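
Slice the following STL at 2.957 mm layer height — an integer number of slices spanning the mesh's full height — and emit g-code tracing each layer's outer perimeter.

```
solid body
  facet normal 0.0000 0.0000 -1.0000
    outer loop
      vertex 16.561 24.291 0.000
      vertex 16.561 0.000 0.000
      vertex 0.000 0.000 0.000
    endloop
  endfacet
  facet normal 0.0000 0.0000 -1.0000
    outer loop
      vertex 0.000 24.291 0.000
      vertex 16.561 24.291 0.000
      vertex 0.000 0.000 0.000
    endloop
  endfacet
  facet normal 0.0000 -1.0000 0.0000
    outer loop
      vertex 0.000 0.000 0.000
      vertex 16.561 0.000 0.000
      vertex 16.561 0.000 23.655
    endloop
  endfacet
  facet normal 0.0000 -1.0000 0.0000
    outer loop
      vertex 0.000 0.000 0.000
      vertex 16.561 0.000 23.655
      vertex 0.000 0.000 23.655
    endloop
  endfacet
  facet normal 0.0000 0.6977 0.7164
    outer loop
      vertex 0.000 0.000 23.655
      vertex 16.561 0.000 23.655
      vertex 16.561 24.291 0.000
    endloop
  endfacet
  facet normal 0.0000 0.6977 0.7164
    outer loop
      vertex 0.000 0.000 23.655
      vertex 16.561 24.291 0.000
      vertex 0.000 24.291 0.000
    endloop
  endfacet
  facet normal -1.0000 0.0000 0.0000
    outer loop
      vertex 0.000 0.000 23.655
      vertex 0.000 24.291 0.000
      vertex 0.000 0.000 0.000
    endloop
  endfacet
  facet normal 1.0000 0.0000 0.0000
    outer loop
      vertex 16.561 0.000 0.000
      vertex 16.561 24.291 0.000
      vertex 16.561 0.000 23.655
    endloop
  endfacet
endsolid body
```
; perimeter-only toolpath
G21 ; units = mm
G90 ; absolute positioning
G28 ; home
; layer 1
G0 Z2.957
G0 X0.000 Y0.000
G1 X16.561 Y0.000
G1 X16.561 Y21.255
G1 X0.000 Y21.255
G1 X0.000 Y0.000
; layer 2
G0 Z5.914
G0 X0.000 Y0.000
G1 X16.561 Y0.000
G1 X16.561 Y18.218
G1 X0.000 Y18.218
G1 X0.000 Y0.000
; layer 3
G0 Z8.871
G0 X0.000 Y0.000
G1 X16.561 Y0.000
G1 X16.561 Y15.182
G1 X0.000 Y15.182
G1 X0.000 Y0.000
; layer 4
G0 Z11.828
G0 X0.000 Y0.000
G1 X16.561 Y0.000
G1 X16.561 Y12.146
G1 X0.000 Y12.146
G1 X0.000 Y0.000
; layer 5
G0 Z14.784
G0 X0.000 Y0.000
G1 X16.561 Y0.000
G1 X16.561 Y9.109
G1 X0.000 Y9.109
G1 X0.000 Y0.000
; layer 6
G0 Z17.741
G0 X0.000 Y0.000
G1 X16.561 Y0.000
G1 X16.561 Y6.073
G1 X0.000 Y6.073
G1 X0.000 Y0.000
; layer 7
G0 Z20.698
G0 X0.000 Y0.000
G1 X16.561 Y0.000
G1 X16.561 Y3.036
G1 X0.000 Y3.036
G1 X0.000 Y0.000
M2 ; end

The solid is a wedge (ramp): 16.6 × 24.3 mm base, rising to 23.7 mm along the y=0 edge and sloping linearly to z=0 at y=24.3. Slicing at Δz = 2.957 mm — 8 equal slices spanning the solid's height, so layer i sits at z = i·h/8 — gives 7 non-empty perimeters. Each is a 4-segment closed polygon; G0 lifts to the layer z and rapids to the start vertex, then G1 traces the edges. The cross-section shrinks linearly with z (the slice at the apex is degenerate and omitted).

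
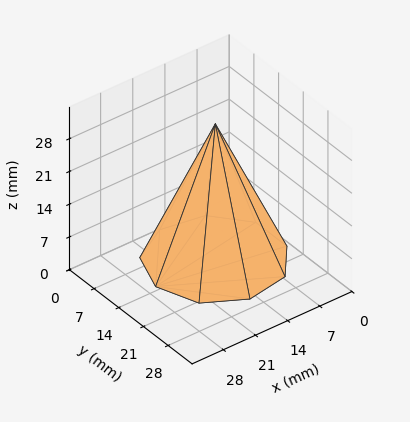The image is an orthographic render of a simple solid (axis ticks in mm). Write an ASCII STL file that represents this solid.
Reading the render: the shape is a regular 9-sided pyramid, base circumscribed radius ≈ 13 mm, apex at z ≈ 29 mm (dimensions read to the nearest mm from the axis ticks). For the STL, each face is triangulated and given an outward normal.

solid part
  facet normal 0.0000 0.0000 -1.0000
    outer loop
      vertex 15.3 25.8 0.0
      vertex 23.0 21.4 0.0
      vertex 26.0 13.0 0.0
    endloop
  endfacet
  facet normal 0.0000 0.0000 -1.0000
    outer loop
      vertex 6.5 24.3 0.0
      vertex 15.3 25.8 0.0
      vertex 26.0 13.0 0.0
    endloop
  endfacet
  facet normal 0.0000 0.0000 -1.0000
    outer loop
      vertex 0.8 17.4 0.0
      vertex 6.5 24.3 0.0
      vertex 26.0 13.0 0.0
    endloop
  endfacet
  facet normal 0.0000 0.0000 -1.0000
    outer loop
      vertex 0.8 8.6 0.0
      vertex 0.8 17.4 0.0
      vertex 26.0 13.0 0.0
    endloop
  endfacet
  facet normal 0.0000 0.0000 -1.0000
    outer loop
      vertex 6.5 1.7 0.0
      vertex 0.8 8.6 0.0
      vertex 26.0 13.0 0.0
    endloop
  endfacet
  facet normal 0.0000 0.0000 -1.0000
    outer loop
      vertex 15.3 0.2 0.0
      vertex 6.5 1.7 0.0
      vertex 26.0 13.0 0.0
    endloop
  endfacet
  facet normal 0.0000 0.0000 -1.0000
    outer loop
      vertex 23.0 4.6 0.0
      vertex 15.3 0.2 0.0
      vertex 26.0 13.0 0.0
    endloop
  endfacet
  facet normal 0.8676 0.3099 0.3889
    outer loop
      vertex 26.0 13.0 0.0
      vertex 23.0 21.4 0.0
      vertex 13.0 13.0 29.0
    endloop
  endfacet
  facet normal 0.4570 0.7998 0.3892
    outer loop
      vertex 23.0 21.4 0.0
      vertex 15.3 25.8 0.0
      vertex 13.0 13.0 29.0
    endloop
  endfacet
  facet normal -0.1548 0.9083 0.3886
    outer loop
      vertex 15.3 25.8 0.0
      vertex 6.5 24.3 0.0
      vertex 13.0 13.0 29.0
    endloop
  endfacet
  facet normal -0.7106 0.5870 0.3880
    outer loop
      vertex 6.5 24.3 0.0
      vertex 0.8 17.4 0.0
      vertex 13.0 13.0 29.0
    endloop
  endfacet
  facet normal -0.9218 0.0000 0.3878
    outer loop
      vertex 0.8 17.4 0.0
      vertex 0.8 8.6 0.0
      vertex 13.0 13.0 29.0
    endloop
  endfacet
  facet normal -0.7106 -0.5870 0.3880
    outer loop
      vertex 0.8 8.6 0.0
      vertex 6.5 1.7 0.0
      vertex 13.0 13.0 29.0
    endloop
  endfacet
  facet normal -0.1548 -0.9083 0.3886
    outer loop
      vertex 6.5 1.7 0.0
      vertex 15.3 0.2 0.0
      vertex 13.0 13.0 29.0
    endloop
  endfacet
  facet normal 0.4570 -0.7998 0.3892
    outer loop
      vertex 15.3 0.2 0.0
      vertex 23.0 4.6 0.0
      vertex 13.0 13.0 29.0
    endloop
  endfacet
  facet normal 0.8676 -0.3099 0.3889
    outer loop
      vertex 23.0 4.6 0.0
      vertex 26.0 13.0 0.0
      vertex 13.0 13.0 29.0
    endloop
  endfacet
endsolid part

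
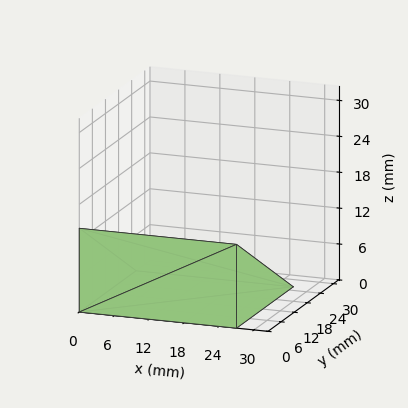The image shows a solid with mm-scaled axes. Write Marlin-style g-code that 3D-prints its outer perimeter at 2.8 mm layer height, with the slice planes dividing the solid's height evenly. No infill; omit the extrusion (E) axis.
Reading the render: the shape is a wedge (ramp): 27 × 26 mm base, rising to 14 mm along the y=0 edge and sloping linearly to z=0 at y=26 (dimensions read to the nearest mm from the axis ticks). For the g-code, the solid's height is divided into equal slices at the stated Δz and each level perimeter traced with G1 moves after a G0 lift.

; perimeter-only toolpath
G21 ; units = mm
G90 ; absolute positioning
G28 ; home
; layer 1
G0 Z2.8
G0 X0.0 Y0.0
G1 X27.0 Y0.0
G1 X27.0 Y20.8
G1 X0.0 Y20.8
G1 X0.0 Y0.0
; layer 2
G0 Z5.6
G0 X0.0 Y0.0
G1 X27.0 Y0.0
G1 X27.0 Y15.6
G1 X0.0 Y15.6
G1 X0.0 Y0.0
; layer 3
G0 Z8.4
G0 X0.0 Y0.0
G1 X27.0 Y0.0
G1 X27.0 Y10.4
G1 X0.0 Y10.4
G1 X0.0 Y0.0
; layer 4
G0 Z11.2
G0 X0.0 Y0.0
G1 X27.0 Y0.0
G1 X27.0 Y5.2
G1 X0.0 Y5.2
G1 X0.0 Y0.0
M2 ; end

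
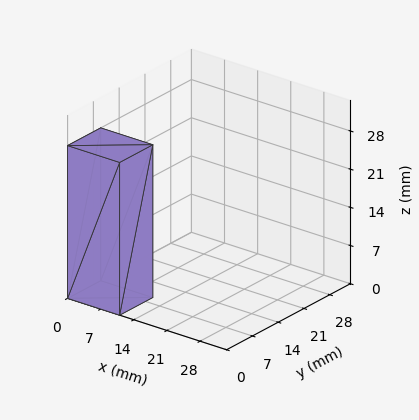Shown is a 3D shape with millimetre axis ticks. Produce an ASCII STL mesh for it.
Reading the render: the shape is a rectangular box, roughly 11 × 9 mm footprint and 28 mm tall (dimensions read to the nearest mm from the axis ticks). For the STL, each face is triangulated and given an outward normal.

solid part
  facet normal 0.0000 0.0000 -1.0000
    outer loop
      vertex 11.0 9.0 0.0
      vertex 11.0 0.0 0.0
      vertex 0.0 0.0 0.0
    endloop
  endfacet
  facet normal 0.0000 0.0000 -1.0000
    outer loop
      vertex 0.0 9.0 0.0
      vertex 11.0 9.0 0.0
      vertex 0.0 0.0 0.0
    endloop
  endfacet
  facet normal 0.0000 0.0000 1.0000
    outer loop
      vertex 0.0 0.0 28.0
      vertex 11.0 0.0 28.0
      vertex 11.0 9.0 28.0
    endloop
  endfacet
  facet normal 0.0000 0.0000 1.0000
    outer loop
      vertex 0.0 0.0 28.0
      vertex 11.0 9.0 28.0
      vertex 0.0 9.0 28.0
    endloop
  endfacet
  facet normal 0.0000 -1.0000 0.0000
    outer loop
      vertex 0.0 0.0 0.0
      vertex 11.0 0.0 0.0
      vertex 11.0 0.0 28.0
    endloop
  endfacet
  facet normal 0.0000 -1.0000 0.0000
    outer loop
      vertex 0.0 0.0 0.0
      vertex 11.0 0.0 28.0
      vertex 0.0 0.0 28.0
    endloop
  endfacet
  facet normal 0.0000 1.0000 0.0000
    outer loop
      vertex 11.0 9.0 28.0
      vertex 11.0 9.0 0.0
      vertex 0.0 9.0 0.0
    endloop
  endfacet
  facet normal 0.0000 1.0000 0.0000
    outer loop
      vertex 0.0 9.0 28.0
      vertex 11.0 9.0 28.0
      vertex 0.0 9.0 0.0
    endloop
  endfacet
  facet normal -1.0000 0.0000 0.0000
    outer loop
      vertex 0.0 9.0 28.0
      vertex 0.0 9.0 0.0
      vertex 0.0 0.0 0.0
    endloop
  endfacet
  facet normal -1.0000 0.0000 0.0000
    outer loop
      vertex 0.0 0.0 28.0
      vertex 0.0 9.0 28.0
      vertex 0.0 0.0 0.0
    endloop
  endfacet
  facet normal 1.0000 0.0000 0.0000
    outer loop
      vertex 11.0 0.0 0.0
      vertex 11.0 9.0 0.0
      vertex 11.0 9.0 28.0
    endloop
  endfacet
  facet normal 1.0000 0.0000 0.0000
    outer loop
      vertex 11.0 0.0 0.0
      vertex 11.0 9.0 28.0
      vertex 11.0 0.0 28.0
    endloop
  endfacet
endsolid part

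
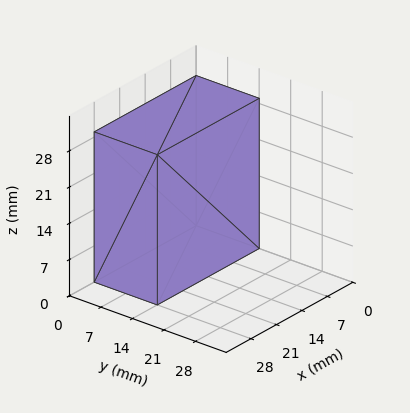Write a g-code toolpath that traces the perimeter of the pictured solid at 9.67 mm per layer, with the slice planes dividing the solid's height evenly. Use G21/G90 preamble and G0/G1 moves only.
Reading the render: the shape is a rectangular box, roughly 28 × 14 mm footprint and 29 mm tall (dimensions read to the nearest mm from the axis ticks). For the g-code, the solid's height is divided into equal slices at the stated Δz and each level perimeter traced with G1 moves after a G0 lift.

; perimeter-only toolpath
G21 ; units = mm
G90 ; absolute positioning
G28 ; home
; layer 1
G0 Z9.67
G0 X0.00 Y0.00
G1 X28.00 Y0.00
G1 X28.00 Y14.00
G1 X0.00 Y14.00
G1 X0.00 Y0.00
; layer 2
G0 Z19.33
G0 X0.00 Y0.00
G1 X28.00 Y0.00
G1 X28.00 Y14.00
G1 X0.00 Y14.00
G1 X0.00 Y0.00
; layer 3
G0 Z29.00
G0 X0.00 Y0.00
G1 X28.00 Y0.00
G1 X28.00 Y14.00
G1 X0.00 Y14.00
G1 X0.00 Y0.00
M2 ; end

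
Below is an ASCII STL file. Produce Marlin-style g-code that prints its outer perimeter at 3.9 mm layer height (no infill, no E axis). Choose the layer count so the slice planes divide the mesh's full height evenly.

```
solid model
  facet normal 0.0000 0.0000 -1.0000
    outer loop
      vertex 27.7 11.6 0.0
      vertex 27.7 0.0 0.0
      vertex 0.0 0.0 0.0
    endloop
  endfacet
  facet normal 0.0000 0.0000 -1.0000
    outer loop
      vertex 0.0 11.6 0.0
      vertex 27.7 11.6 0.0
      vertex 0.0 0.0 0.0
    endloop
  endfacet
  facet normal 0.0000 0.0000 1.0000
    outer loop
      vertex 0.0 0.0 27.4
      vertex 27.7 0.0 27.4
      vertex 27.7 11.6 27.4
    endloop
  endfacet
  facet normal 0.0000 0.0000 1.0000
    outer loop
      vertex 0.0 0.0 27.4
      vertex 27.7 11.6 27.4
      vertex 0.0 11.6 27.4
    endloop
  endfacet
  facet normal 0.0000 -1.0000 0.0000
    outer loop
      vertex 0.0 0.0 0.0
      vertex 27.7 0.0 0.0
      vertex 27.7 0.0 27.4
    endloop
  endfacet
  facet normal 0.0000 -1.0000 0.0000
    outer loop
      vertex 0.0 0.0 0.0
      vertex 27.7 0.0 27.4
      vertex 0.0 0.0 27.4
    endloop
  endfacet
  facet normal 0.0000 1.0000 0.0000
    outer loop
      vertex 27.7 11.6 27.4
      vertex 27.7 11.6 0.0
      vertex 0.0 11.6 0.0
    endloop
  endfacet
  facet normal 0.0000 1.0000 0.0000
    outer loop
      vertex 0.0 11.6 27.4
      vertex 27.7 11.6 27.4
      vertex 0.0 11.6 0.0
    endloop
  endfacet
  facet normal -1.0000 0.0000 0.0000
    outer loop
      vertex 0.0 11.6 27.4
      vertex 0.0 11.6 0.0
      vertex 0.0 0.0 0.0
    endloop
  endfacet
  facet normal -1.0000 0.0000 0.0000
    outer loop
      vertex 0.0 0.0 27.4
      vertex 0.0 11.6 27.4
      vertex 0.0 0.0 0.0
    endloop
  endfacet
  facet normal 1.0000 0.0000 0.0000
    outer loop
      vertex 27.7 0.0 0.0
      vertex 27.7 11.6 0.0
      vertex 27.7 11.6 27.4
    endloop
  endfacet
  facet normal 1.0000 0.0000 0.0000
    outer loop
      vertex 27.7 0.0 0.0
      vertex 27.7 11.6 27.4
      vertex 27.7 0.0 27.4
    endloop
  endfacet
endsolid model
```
; perimeter-only toolpath
G21 ; units = mm
G90 ; absolute positioning
G28 ; home
; layer 1
G0 Z3.9
G0 X0.0 Y0.0
G1 X27.7 Y0.0
G1 X27.7 Y11.6
G1 X0.0 Y11.6
G1 X0.0 Y0.0
; layer 2
G0 Z7.8
G0 X0.0 Y0.0
G1 X27.7 Y0.0
G1 X27.7 Y11.6
G1 X0.0 Y11.6
G1 X0.0 Y0.0
; layer 3
G0 Z11.7
G0 X0.0 Y0.0
G1 X27.7 Y0.0
G1 X27.7 Y11.6
G1 X0.0 Y11.6
G1 X0.0 Y0.0
; layer 4
G0 Z15.7
G0 X0.0 Y0.0
G1 X27.7 Y0.0
G1 X27.7 Y11.6
G1 X0.0 Y11.6
G1 X0.0 Y0.0
; layer 5
G0 Z19.6
G0 X0.0 Y0.0
G1 X27.7 Y0.0
G1 X27.7 Y11.6
G1 X0.0 Y11.6
G1 X0.0 Y0.0
; layer 6
G0 Z23.5
G0 X0.0 Y0.0
G1 X27.7 Y0.0
G1 X27.7 Y11.6
G1 X0.0 Y11.6
G1 X0.0 Y0.0
; layer 7
G0 Z27.4
G0 X0.0 Y0.0
G1 X27.7 Y0.0
G1 X27.7 Y11.6
G1 X0.0 Y11.6
G1 X0.0 Y0.0
M2 ; end

The solid is a rectangular box, roughly 27.7 × 11.6 mm footprint and 27.4 mm tall. Slicing at Δz = 3.9 mm — 7 equal slices spanning the solid's height, so layer i sits at z = i·h/7 — gives 7 non-empty perimeters. Each is a 4-segment closed polygon; G0 lifts to the layer z and rapids to the start vertex, then G1 traces the edges.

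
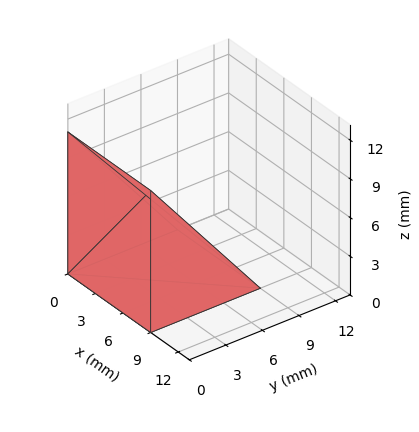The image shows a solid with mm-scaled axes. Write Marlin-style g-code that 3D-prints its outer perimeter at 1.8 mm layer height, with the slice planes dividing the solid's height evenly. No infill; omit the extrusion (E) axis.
Reading the render: the shape is a wedge (ramp): 9 × 9 mm base, rising to 11 mm along the y=0 edge and sloping linearly to z=0 at y=9 (dimensions read to the nearest mm from the axis ticks). For the g-code, the solid's height is divided into equal slices at the stated Δz and each level perimeter traced with G1 moves after a G0 lift.

; perimeter-only toolpath
G21 ; units = mm
G90 ; absolute positioning
G28 ; home
; layer 1
G0 Z1.8
G0 X0.0 Y0.0
G1 X9.0 Y0.0
G1 X9.0 Y7.5
G1 X0.0 Y7.5
G1 X0.0 Y0.0
; layer 2
G0 Z3.7
G0 X0.0 Y0.0
G1 X9.0 Y0.0
G1 X9.0 Y6.0
G1 X0.0 Y6.0
G1 X0.0 Y0.0
; layer 3
G0 Z5.5
G0 X0.0 Y0.0
G1 X9.0 Y0.0
G1 X9.0 Y4.5
G1 X0.0 Y4.5
G1 X0.0 Y0.0
; layer 4
G0 Z7.3
G0 X0.0 Y0.0
G1 X9.0 Y0.0
G1 X9.0 Y3.0
G1 X0.0 Y3.0
G1 X0.0 Y0.0
; layer 5
G0 Z9.2
G0 X0.0 Y0.0
G1 X9.0 Y0.0
G1 X9.0 Y1.5
G1 X0.0 Y1.5
G1 X0.0 Y0.0
M2 ; end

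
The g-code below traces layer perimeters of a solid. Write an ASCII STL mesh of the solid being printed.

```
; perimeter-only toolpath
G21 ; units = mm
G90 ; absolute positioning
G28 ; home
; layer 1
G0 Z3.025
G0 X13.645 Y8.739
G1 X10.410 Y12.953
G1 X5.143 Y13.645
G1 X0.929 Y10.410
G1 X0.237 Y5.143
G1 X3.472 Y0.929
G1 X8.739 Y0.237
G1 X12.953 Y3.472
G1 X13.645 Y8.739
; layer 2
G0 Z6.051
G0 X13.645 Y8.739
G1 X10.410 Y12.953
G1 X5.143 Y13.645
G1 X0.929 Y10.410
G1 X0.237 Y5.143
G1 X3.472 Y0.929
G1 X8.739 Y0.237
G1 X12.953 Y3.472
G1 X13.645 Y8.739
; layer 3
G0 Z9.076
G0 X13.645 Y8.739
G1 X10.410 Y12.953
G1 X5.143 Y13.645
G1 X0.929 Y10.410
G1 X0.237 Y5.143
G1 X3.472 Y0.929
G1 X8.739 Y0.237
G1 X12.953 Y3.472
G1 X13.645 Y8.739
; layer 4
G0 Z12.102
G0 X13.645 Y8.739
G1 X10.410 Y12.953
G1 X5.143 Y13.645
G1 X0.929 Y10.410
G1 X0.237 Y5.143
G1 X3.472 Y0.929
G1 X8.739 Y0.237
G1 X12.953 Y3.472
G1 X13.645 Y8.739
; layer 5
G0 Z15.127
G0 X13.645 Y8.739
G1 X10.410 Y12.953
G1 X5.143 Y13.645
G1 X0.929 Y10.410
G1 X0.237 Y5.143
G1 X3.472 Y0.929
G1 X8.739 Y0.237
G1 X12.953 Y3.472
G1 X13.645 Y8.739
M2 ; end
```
solid part
  facet normal 0.0000 0.0000 -1.0000
    outer loop
      vertex 5.143 13.645 0.000
      vertex 10.410 12.953 0.000
      vertex 13.645 8.739 0.000
    endloop
  endfacet
  facet normal 0.0000 0.0000 -1.0000
    outer loop
      vertex 0.929 10.410 0.000
      vertex 5.143 13.645 0.000
      vertex 13.645 8.739 0.000
    endloop
  endfacet
  facet normal 0.0000 0.0000 -1.0000
    outer loop
      vertex 0.237 5.143 0.000
      vertex 0.929 10.410 0.000
      vertex 13.645 8.739 0.000
    endloop
  endfacet
  facet normal 0.0000 0.0000 -1.0000
    outer loop
      vertex 3.472 0.929 0.000
      vertex 0.237 5.143 0.000
      vertex 13.645 8.739 0.000
    endloop
  endfacet
  facet normal 0.0000 0.0000 -1.0000
    outer loop
      vertex 8.739 0.237 0.000
      vertex 3.472 0.929 0.000
      vertex 13.645 8.739 0.000
    endloop
  endfacet
  facet normal 0.0000 0.0000 -1.0000
    outer loop
      vertex 12.953 3.472 0.000
      vertex 8.739 0.237 0.000
      vertex 13.645 8.739 0.000
    endloop
  endfacet
  facet normal 0.0000 0.0000 1.0000
    outer loop
      vertex 13.645 8.739 15.127
      vertex 10.410 12.953 15.127
      vertex 5.143 13.645 15.127
    endloop
  endfacet
  facet normal 0.0000 0.0000 1.0000
    outer loop
      vertex 13.645 8.739 15.127
      vertex 5.143 13.645 15.127
      vertex 0.929 10.410 15.127
    endloop
  endfacet
  facet normal 0.0000 0.0000 1.0000
    outer loop
      vertex 13.645 8.739 15.127
      vertex 0.929 10.410 15.127
      vertex 0.237 5.143 15.127
    endloop
  endfacet
  facet normal 0.0000 0.0000 1.0000
    outer loop
      vertex 13.645 8.739 15.127
      vertex 0.237 5.143 15.127
      vertex 3.472 0.929 15.127
    endloop
  endfacet
  facet normal 0.0000 0.0000 1.0000
    outer loop
      vertex 13.645 8.739 15.127
      vertex 3.472 0.929 15.127
      vertex 8.739 0.237 15.127
    endloop
  endfacet
  facet normal 0.0000 0.0000 1.0000
    outer loop
      vertex 13.645 8.739 15.127
      vertex 8.739 0.237 15.127
      vertex 12.953 3.472 15.127
    endloop
  endfacet
  facet normal 0.7932 0.6089 0.0000
    outer loop
      vertex 13.645 8.739 0.000
      vertex 10.410 12.953 0.000
      vertex 10.410 12.953 15.127
    endloop
  endfacet
  facet normal 0.7932 0.6089 0.0000
    outer loop
      vertex 13.645 8.739 0.000
      vertex 10.410 12.953 15.127
      vertex 13.645 8.739 15.127
    endloop
  endfacet
  facet normal 0.1303 0.9915 0.0000
    outer loop
      vertex 10.410 12.953 0.000
      vertex 5.143 13.645 0.000
      vertex 5.143 13.645 15.127
    endloop
  endfacet
  facet normal 0.1303 0.9915 0.0000
    outer loop
      vertex 10.410 12.953 0.000
      vertex 5.143 13.645 15.127
      vertex 10.410 12.953 15.127
    endloop
  endfacet
  facet normal -0.6089 0.7932 0.0000
    outer loop
      vertex 5.143 13.645 0.000
      vertex 0.929 10.410 0.000
      vertex 0.929 10.410 15.127
    endloop
  endfacet
  facet normal -0.6089 0.7932 0.0000
    outer loop
      vertex 5.143 13.645 0.000
      vertex 0.929 10.410 15.127
      vertex 5.143 13.645 15.127
    endloop
  endfacet
  facet normal -0.9915 0.1303 0.0000
    outer loop
      vertex 0.929 10.410 0.000
      vertex 0.237 5.143 0.000
      vertex 0.237 5.143 15.127
    endloop
  endfacet
  facet normal -0.9915 0.1303 0.0000
    outer loop
      vertex 0.929 10.410 0.000
      vertex 0.237 5.143 15.127
      vertex 0.929 10.410 15.127
    endloop
  endfacet
  facet normal -0.7932 -0.6089 0.0000
    outer loop
      vertex 0.237 5.143 0.000
      vertex 3.472 0.929 0.000
      vertex 3.472 0.929 15.127
    endloop
  endfacet
  facet normal -0.7932 -0.6089 0.0000
    outer loop
      vertex 0.237 5.143 0.000
      vertex 3.472 0.929 15.127
      vertex 0.237 5.143 15.127
    endloop
  endfacet
  facet normal -0.1303 -0.9915 0.0000
    outer loop
      vertex 3.472 0.929 0.000
      vertex 8.739 0.237 0.000
      vertex 8.739 0.237 15.127
    endloop
  endfacet
  facet normal -0.1303 -0.9915 0.0000
    outer loop
      vertex 3.472 0.929 0.000
      vertex 8.739 0.237 15.127
      vertex 3.472 0.929 15.127
    endloop
  endfacet
  facet normal 0.6089 -0.7932 0.0000
    outer loop
      vertex 8.739 0.237 0.000
      vertex 12.953 3.472 0.000
      vertex 12.953 3.472 15.127
    endloop
  endfacet
  facet normal 0.6089 -0.7932 0.0000
    outer loop
      vertex 8.739 0.237 0.000
      vertex 12.953 3.472 15.127
      vertex 8.739 0.237 15.127
    endloop
  endfacet
  facet normal 0.9915 -0.1303 0.0000
    outer loop
      vertex 12.953 3.472 0.000
      vertex 13.645 8.739 0.000
      vertex 13.645 8.739 15.127
    endloop
  endfacet
  facet normal 0.9915 -0.1303 0.0000
    outer loop
      vertex 12.953 3.472 0.000
      vertex 13.645 8.739 15.127
      vertex 12.953 3.472 15.127
    endloop
  endfacet
endsolid part

The G0 Z moves step by Δz≈3.025 mm. Every layer's G1 loop is the same polygon, so the solid is a straight extrusion of it from z=0 to z≈15.1. Closing with flat bottom and top caps and triangulating gives 28 facets — a regular 8-sided prism (a cylinder approximated with 8 flat sides), circumscribed radius ≈ 6.94 mm, height ≈ 15.1 mm.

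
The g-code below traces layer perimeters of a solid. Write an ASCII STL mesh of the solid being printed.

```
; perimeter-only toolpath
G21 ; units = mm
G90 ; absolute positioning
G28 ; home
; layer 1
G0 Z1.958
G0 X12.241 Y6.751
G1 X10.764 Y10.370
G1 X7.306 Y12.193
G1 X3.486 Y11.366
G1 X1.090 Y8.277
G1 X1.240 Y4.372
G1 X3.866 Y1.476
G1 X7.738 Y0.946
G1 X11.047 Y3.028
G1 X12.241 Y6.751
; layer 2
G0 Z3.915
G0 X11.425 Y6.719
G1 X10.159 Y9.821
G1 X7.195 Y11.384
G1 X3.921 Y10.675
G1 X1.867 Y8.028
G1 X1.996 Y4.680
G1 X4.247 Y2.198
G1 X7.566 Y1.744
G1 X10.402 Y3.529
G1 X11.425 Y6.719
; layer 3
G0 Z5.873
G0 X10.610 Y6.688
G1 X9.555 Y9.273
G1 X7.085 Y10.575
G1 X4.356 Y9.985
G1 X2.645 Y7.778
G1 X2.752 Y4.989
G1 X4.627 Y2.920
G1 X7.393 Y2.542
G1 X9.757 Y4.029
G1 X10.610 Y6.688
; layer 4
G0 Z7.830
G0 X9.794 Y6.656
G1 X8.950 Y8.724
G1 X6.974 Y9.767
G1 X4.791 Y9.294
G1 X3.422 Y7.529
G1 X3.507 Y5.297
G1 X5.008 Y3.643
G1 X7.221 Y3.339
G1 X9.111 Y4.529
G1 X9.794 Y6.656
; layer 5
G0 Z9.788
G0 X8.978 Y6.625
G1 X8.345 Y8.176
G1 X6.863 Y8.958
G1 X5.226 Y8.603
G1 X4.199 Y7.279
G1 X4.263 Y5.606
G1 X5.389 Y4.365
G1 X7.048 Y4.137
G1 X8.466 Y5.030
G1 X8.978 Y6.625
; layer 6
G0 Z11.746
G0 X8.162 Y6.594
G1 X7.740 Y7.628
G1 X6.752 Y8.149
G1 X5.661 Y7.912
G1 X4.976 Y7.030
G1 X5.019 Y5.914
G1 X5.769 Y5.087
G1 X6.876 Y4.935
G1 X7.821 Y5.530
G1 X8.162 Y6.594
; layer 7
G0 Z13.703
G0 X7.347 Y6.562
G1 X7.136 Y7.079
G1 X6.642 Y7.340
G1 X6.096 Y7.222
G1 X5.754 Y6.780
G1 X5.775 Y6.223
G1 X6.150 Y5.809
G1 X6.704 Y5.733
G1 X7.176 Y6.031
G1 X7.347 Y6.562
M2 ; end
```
solid part
  facet normal 0.0000 0.0000 -1.0000
    outer loop
      vertex 7.417 13.002 0.000
      vertex 11.369 10.918 0.000
      vertex 13.057 6.782 0.000
    endloop
  endfacet
  facet normal 0.0000 0.0000 -1.0000
    outer loop
      vertex 3.051 12.057 0.000
      vertex 7.417 13.002 0.000
      vertex 13.057 6.782 0.000
    endloop
  endfacet
  facet normal 0.0000 0.0000 -1.0000
    outer loop
      vertex 0.313 8.527 0.000
      vertex 3.051 12.057 0.000
      vertex 13.057 6.782 0.000
    endloop
  endfacet
  facet normal 0.0000 0.0000 -1.0000
    outer loop
      vertex 0.484 4.063 0.000
      vertex 0.313 8.527 0.000
      vertex 13.057 6.782 0.000
    endloop
  endfacet
  facet normal 0.0000 0.0000 -1.0000
    outer loop
      vertex 3.485 0.754 0.000
      vertex 0.484 4.063 0.000
      vertex 13.057 6.782 0.000
    endloop
  endfacet
  facet normal 0.0000 0.0000 -1.0000
    outer loop
      vertex 7.911 0.148 0.000
      vertex 3.485 0.754 0.000
      vertex 13.057 6.782 0.000
    endloop
  endfacet
  facet normal 0.0000 0.0000 -1.0000
    outer loop
      vertex 11.692 2.528 0.000
      vertex 7.911 0.148 0.000
      vertex 13.057 6.782 0.000
    endloop
  endfacet
  facet normal 0.8620 0.3518 0.3649
    outer loop
      vertex 13.057 6.782 0.000
      vertex 11.369 10.918 0.000
      vertex 6.531 6.531 15.661
    endloop
  endfacet
  facet normal 0.4343 0.8236 0.3649
    outer loop
      vertex 11.369 10.918 0.000
      vertex 7.417 13.002 0.000
      vertex 6.531 6.531 15.661
    endloop
  endfacet
  facet normal -0.1970 0.9100 0.3649
    outer loop
      vertex 7.417 13.002 0.000
      vertex 3.051 12.057 0.000
      vertex 6.531 6.531 15.661
    endloop
  endfacet
  facet normal -0.7357 0.5706 0.3648
    outer loop
      vertex 3.051 12.057 0.000
      vertex 0.313 8.527 0.000
      vertex 6.531 6.531 15.661
    endloop
  endfacet
  facet normal -0.9304 -0.0356 0.3649
    outer loop
      vertex 0.313 8.527 0.000
      vertex 0.484 4.063 0.000
      vertex 6.531 6.531 15.661
    endloop
  endfacet
  facet normal -0.6897 -0.6255 0.3649
    outer loop
      vertex 0.484 4.063 0.000
      vertex 3.485 0.754 0.000
      vertex 6.531 6.531 15.661
    endloop
  endfacet
  facet normal -0.1263 -0.9225 0.3648
    outer loop
      vertex 3.485 0.754 0.000
      vertex 7.911 0.148 0.000
      vertex 6.531 6.531 15.661
    endloop
  endfacet
  facet normal 0.4960 -0.7880 0.3649
    outer loop
      vertex 7.911 0.148 0.000
      vertex 11.692 2.528 0.000
      vertex 6.531 6.531 15.661
    endloop
  endfacet
  facet normal 0.8865 -0.2845 0.3649
    outer loop
      vertex 11.692 2.528 0.000
      vertex 13.057 6.782 0.000
      vertex 6.531 6.531 15.661
    endloop
  endfacet
endsolid part

The G0 Z moves step by Δz≈1.958 mm. The G1 loops shrink linearly with z, so the solid tapers from its base footprint up to z≈15.7. Closing with a flat bottom cap and the tapered top and triangulating gives 16 facets — a regular 9-sided pyramid, base circumscribed radius ≈ 6.53 mm, apex at z ≈ 15.7 mm.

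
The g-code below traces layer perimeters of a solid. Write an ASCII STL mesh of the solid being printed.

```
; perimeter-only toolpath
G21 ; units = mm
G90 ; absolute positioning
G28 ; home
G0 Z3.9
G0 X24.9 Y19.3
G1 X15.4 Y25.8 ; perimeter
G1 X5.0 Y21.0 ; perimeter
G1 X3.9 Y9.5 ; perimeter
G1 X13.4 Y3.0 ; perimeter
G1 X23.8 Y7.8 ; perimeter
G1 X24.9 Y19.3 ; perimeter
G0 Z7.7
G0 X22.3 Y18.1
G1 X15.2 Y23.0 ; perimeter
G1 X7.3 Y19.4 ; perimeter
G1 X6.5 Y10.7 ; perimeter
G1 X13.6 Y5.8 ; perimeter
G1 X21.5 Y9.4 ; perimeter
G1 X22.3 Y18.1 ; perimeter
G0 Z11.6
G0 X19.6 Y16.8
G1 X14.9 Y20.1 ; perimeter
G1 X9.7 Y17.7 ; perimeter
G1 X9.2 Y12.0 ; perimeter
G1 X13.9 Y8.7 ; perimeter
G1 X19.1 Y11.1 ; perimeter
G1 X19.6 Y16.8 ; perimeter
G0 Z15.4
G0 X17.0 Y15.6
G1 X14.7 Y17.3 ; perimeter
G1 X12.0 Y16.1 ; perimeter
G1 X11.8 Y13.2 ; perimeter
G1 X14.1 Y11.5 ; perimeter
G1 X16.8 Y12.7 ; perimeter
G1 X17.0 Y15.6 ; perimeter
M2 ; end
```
solid part
  facet normal 0.0000 0.0000 -1.0000
    outer loop
      vertex 2.6 22.7 0.0
      vertex 15.7 28.7 0.0
      vertex 27.5 20.5 0.0
    endloop
  endfacet
  facet normal 0.0000 0.0000 -1.0000
    outer loop
      vertex 1.3 8.3 0.0
      vertex 2.6 22.7 0.0
      vertex 27.5 20.5 0.0
    endloop
  endfacet
  facet normal 0.0000 0.0000 -1.0000
    outer loop
      vertex 13.1 0.1 0.0
      vertex 1.3 8.3 0.0
      vertex 27.5 20.5 0.0
    endloop
  endfacet
  facet normal 0.0000 0.0000 -1.0000
    outer loop
      vertex 26.2 6.1 0.0
      vertex 13.1 0.1 0.0
      vertex 27.5 20.5 0.0
    endloop
  endfacet
  facet normal 0.4791 0.6895 0.5431
    outer loop
      vertex 27.5 20.5 0.0
      vertex 15.7 28.7 0.0
      vertex 14.4 14.4 19.3
    endloop
  endfacet
  facet normal -0.3498 0.7638 0.5424
    outer loop
      vertex 15.7 28.7 0.0
      vertex 2.6 22.7 0.0
      vertex 14.4 14.4 19.3
    endloop
  endfacet
  facet normal -0.8360 0.0755 0.5436
    outer loop
      vertex 2.6 22.7 0.0
      vertex 1.3 8.3 0.0
      vertex 14.4 14.4 19.3
    endloop
  endfacet
  facet normal -0.4791 -0.6895 0.5431
    outer loop
      vertex 1.3 8.3 0.0
      vertex 13.1 0.1 0.0
      vertex 14.4 14.4 19.3
    endloop
  endfacet
  facet normal 0.3498 -0.7638 0.5424
    outer loop
      vertex 13.1 0.1 0.0
      vertex 26.2 6.1 0.0
      vertex 14.4 14.4 19.3
    endloop
  endfacet
  facet normal 0.8360 -0.0755 0.5436
    outer loop
      vertex 26.2 6.1 0.0
      vertex 27.5 20.5 0.0
      vertex 14.4 14.4 19.3
    endloop
  endfacet
endsolid part

The G0 Z moves step by Δz≈3.9 mm. The G1 loops shrink linearly with z, so the solid tapers from its base footprint up to z≈19.3. Closing with a flat bottom cap and the tapered top and triangulating gives 10 facets — a regular 6-sided pyramid, base circumscribed radius ≈ 14.4 mm, apex at z ≈ 19.3 mm.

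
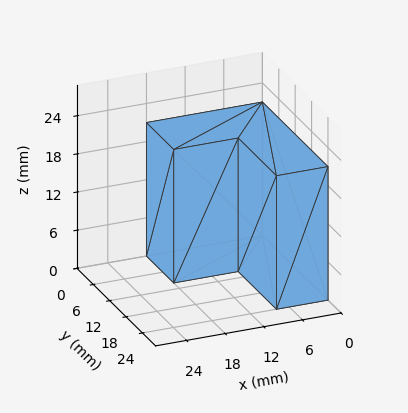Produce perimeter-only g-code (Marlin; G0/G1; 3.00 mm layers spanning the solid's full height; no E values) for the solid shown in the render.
Reading the render: the shape is an L-shaped prism: outer 18 × 24 mm, arm thicknesses ≈ 10 mm (horizontal) and 8 mm (vertical), extruded 21 mm in z (dimensions read to the nearest mm from the axis ticks). For the g-code, the solid's height is divided into equal slices at the stated Δz and each level perimeter traced with G1 moves after a G0 lift.

; perimeter-only toolpath
G21 ; units = mm
G90 ; absolute positioning
G28 ; home
; layer 1
G0 Z3.00
G0 X0.00 Y0.00
G1 X18.00 Y0.00
G1 X18.00 Y10.00
G1 X8.00 Y10.00
G1 X8.00 Y24.00
G1 X0.00 Y24.00
G1 X0.00 Y0.00
; layer 2
G0 Z6.00
G0 X0.00 Y0.00
G1 X18.00 Y0.00
G1 X18.00 Y10.00
G1 X8.00 Y10.00
G1 X8.00 Y24.00
G1 X0.00 Y24.00
G1 X0.00 Y0.00
; layer 3
G0 Z9.00
G0 X0.00 Y0.00
G1 X18.00 Y0.00
G1 X18.00 Y10.00
G1 X8.00 Y10.00
G1 X8.00 Y24.00
G1 X0.00 Y24.00
G1 X0.00 Y0.00
; layer 4
G0 Z12.00
G0 X0.00 Y0.00
G1 X18.00 Y0.00
G1 X18.00 Y10.00
G1 X8.00 Y10.00
G1 X8.00 Y24.00
G1 X0.00 Y24.00
G1 X0.00 Y0.00
; layer 5
G0 Z15.00
G0 X0.00 Y0.00
G1 X18.00 Y0.00
G1 X18.00 Y10.00
G1 X8.00 Y10.00
G1 X8.00 Y24.00
G1 X0.00 Y24.00
G1 X0.00 Y0.00
; layer 6
G0 Z18.00
G0 X0.00 Y0.00
G1 X18.00 Y0.00
G1 X18.00 Y10.00
G1 X8.00 Y10.00
G1 X8.00 Y24.00
G1 X0.00 Y24.00
G1 X0.00 Y0.00
; layer 7
G0 Z21.00
G0 X0.00 Y0.00
G1 X18.00 Y0.00
G1 X18.00 Y10.00
G1 X8.00 Y10.00
G1 X8.00 Y24.00
G1 X0.00 Y24.00
G1 X0.00 Y0.00
M2 ; end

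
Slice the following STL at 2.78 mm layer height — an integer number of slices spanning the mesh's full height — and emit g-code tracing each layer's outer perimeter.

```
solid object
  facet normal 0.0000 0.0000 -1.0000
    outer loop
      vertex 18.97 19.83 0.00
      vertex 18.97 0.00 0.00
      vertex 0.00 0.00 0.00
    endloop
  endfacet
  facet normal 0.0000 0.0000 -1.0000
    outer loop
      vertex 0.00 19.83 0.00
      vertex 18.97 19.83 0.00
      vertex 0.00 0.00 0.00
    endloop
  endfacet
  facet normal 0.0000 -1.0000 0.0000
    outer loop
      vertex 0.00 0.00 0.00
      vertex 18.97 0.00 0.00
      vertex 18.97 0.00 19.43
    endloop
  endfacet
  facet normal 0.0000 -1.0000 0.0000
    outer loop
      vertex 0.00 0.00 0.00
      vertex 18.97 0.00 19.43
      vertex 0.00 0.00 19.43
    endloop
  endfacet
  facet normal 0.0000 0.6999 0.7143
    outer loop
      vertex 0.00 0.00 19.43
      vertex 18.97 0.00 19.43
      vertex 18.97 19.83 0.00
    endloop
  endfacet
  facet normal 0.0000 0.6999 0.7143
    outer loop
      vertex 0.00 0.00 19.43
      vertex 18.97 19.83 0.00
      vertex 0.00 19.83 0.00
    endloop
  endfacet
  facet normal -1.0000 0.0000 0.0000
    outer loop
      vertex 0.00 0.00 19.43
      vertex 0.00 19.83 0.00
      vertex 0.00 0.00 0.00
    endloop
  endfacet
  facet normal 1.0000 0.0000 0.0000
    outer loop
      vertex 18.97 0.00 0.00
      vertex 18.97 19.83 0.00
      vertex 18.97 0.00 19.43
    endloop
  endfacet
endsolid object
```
; perimeter-only toolpath
G21 ; units = mm
G90 ; absolute positioning
G28 ; home
; layer 1
G0 Z2.78
G0 X0.00 Y0.00
G1 X18.97 Y0.00
G1 X18.97 Y17.00
G1 X0.00 Y17.00
G1 X0.00 Y0.00
; layer 2
G0 Z5.55
G0 X0.00 Y0.00
G1 X18.97 Y0.00
G1 X18.97 Y14.16
G1 X0.00 Y14.16
G1 X0.00 Y0.00
; layer 3
G0 Z8.33
G0 X0.00 Y0.00
G1 X18.97 Y0.00
G1 X18.97 Y11.33
G1 X0.00 Y11.33
G1 X0.00 Y0.00
; layer 4
G0 Z11.10
G0 X0.00 Y0.00
G1 X18.97 Y0.00
G1 X18.97 Y8.50
G1 X0.00 Y8.50
G1 X0.00 Y0.00
; layer 5
G0 Z13.88
G0 X0.00 Y0.00
G1 X18.97 Y0.00
G1 X18.97 Y5.67
G1 X0.00 Y5.67
G1 X0.00 Y0.00
; layer 6
G0 Z16.65
G0 X0.00 Y0.00
G1 X18.97 Y0.00
G1 X18.97 Y2.83
G1 X0.00 Y2.83
G1 X0.00 Y0.00
M2 ; end

The solid is a wedge (ramp): 19 × 19.8 mm base, rising to 19.4 mm along the y=0 edge and sloping linearly to z=0 at y=19.8. Slicing at Δz = 2.78 mm — 7 equal slices spanning the solid's height, so layer i sits at z = i·h/7 — gives 6 non-empty perimeters. Each is a 4-segment closed polygon; G0 lifts to the layer z and rapids to the start vertex, then G1 traces the edges. The cross-section shrinks linearly with z (the slice at the apex is degenerate and omitted).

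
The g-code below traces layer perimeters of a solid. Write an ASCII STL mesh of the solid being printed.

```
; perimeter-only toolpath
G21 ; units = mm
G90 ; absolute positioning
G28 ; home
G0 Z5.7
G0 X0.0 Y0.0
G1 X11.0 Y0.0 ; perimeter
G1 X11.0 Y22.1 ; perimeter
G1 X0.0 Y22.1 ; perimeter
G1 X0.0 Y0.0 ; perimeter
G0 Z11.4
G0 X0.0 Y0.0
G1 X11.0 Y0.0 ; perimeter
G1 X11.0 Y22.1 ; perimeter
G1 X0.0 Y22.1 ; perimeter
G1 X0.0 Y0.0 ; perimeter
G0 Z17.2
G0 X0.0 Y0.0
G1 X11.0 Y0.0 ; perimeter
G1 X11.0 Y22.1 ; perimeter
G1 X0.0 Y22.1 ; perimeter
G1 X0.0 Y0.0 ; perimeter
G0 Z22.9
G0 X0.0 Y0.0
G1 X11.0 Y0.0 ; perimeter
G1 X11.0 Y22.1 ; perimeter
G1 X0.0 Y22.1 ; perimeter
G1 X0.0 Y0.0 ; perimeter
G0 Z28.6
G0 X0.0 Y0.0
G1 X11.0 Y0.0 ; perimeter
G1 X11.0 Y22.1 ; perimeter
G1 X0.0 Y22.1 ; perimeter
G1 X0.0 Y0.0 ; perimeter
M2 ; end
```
solid part
  facet normal 0.0000 0.0000 -1.0000
    outer loop
      vertex 11.0 22.1 0.0
      vertex 11.0 0.0 0.0
      vertex 0.0 0.0 0.0
    endloop
  endfacet
  facet normal 0.0000 0.0000 -1.0000
    outer loop
      vertex 0.0 22.1 0.0
      vertex 11.0 22.1 0.0
      vertex 0.0 0.0 0.0
    endloop
  endfacet
  facet normal 0.0000 0.0000 1.0000
    outer loop
      vertex 0.0 0.0 28.6
      vertex 11.0 0.0 28.6
      vertex 11.0 22.1 28.6
    endloop
  endfacet
  facet normal 0.0000 0.0000 1.0000
    outer loop
      vertex 0.0 0.0 28.6
      vertex 11.0 22.1 28.6
      vertex 0.0 22.1 28.6
    endloop
  endfacet
  facet normal 0.0000 -1.0000 0.0000
    outer loop
      vertex 0.0 0.0 0.0
      vertex 11.0 0.0 0.0
      vertex 11.0 0.0 28.6
    endloop
  endfacet
  facet normal 0.0000 -1.0000 0.0000
    outer loop
      vertex 0.0 0.0 0.0
      vertex 11.0 0.0 28.6
      vertex 0.0 0.0 28.6
    endloop
  endfacet
  facet normal 0.0000 1.0000 0.0000
    outer loop
      vertex 11.0 22.1 28.6
      vertex 11.0 22.1 0.0
      vertex 0.0 22.1 0.0
    endloop
  endfacet
  facet normal 0.0000 1.0000 0.0000
    outer loop
      vertex 0.0 22.1 28.6
      vertex 11.0 22.1 28.6
      vertex 0.0 22.1 0.0
    endloop
  endfacet
  facet normal -1.0000 0.0000 0.0000
    outer loop
      vertex 0.0 22.1 28.6
      vertex 0.0 22.1 0.0
      vertex 0.0 0.0 0.0
    endloop
  endfacet
  facet normal -1.0000 0.0000 0.0000
    outer loop
      vertex 0.0 0.0 28.6
      vertex 0.0 22.1 28.6
      vertex 0.0 0.0 0.0
    endloop
  endfacet
  facet normal 1.0000 0.0000 0.0000
    outer loop
      vertex 11.0 0.0 0.0
      vertex 11.0 22.1 0.0
      vertex 11.0 22.1 28.6
    endloop
  endfacet
  facet normal 1.0000 0.0000 0.0000
    outer loop
      vertex 11.0 0.0 0.0
      vertex 11.0 22.1 28.6
      vertex 11.0 0.0 28.6
    endloop
  endfacet
endsolid part

The G0 Z moves step by Δz≈5.7 mm. Every layer's G1 loop is the same polygon, so the solid is a straight extrusion of it from z=0 to z≈28.6. Closing with flat bottom and top caps and triangulating gives 12 facets — a rectangular box, roughly 11 × 22.1 mm footprint and 28.6 mm tall.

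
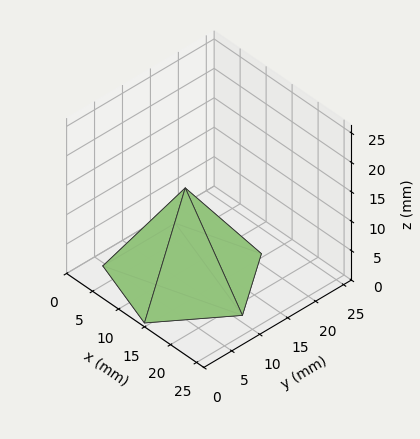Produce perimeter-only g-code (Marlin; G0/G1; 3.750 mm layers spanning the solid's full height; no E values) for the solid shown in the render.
Reading the render: the shape is a regular 5-sided pyramid, base circumscribed radius ≈ 11 mm, apex at z ≈ 15 mm (dimensions read to the nearest mm from the axis ticks). For the g-code, the solid's height is divided into equal slices at the stated Δz and each level perimeter traced with G1 moves after a G0 lift.

; perimeter-only toolpath
G21 ; units = mm
G90 ; absolute positioning
G28 ; home
; layer 1
G0 Z3.750
G0 X19.250 Y11.000
G1 X13.549 Y18.846
G1 X4.326 Y15.850
G1 X4.326 Y6.151
G1 X13.549 Y3.154
G1 X19.250 Y11.000
; layer 2
G0 Z7.500
G0 X16.500 Y11.000
G1 X12.700 Y16.231
G1 X6.550 Y14.233
G1 X6.550 Y7.767
G1 X12.700 Y5.769
G1 X16.500 Y11.000
; layer 3
G0 Z11.250
G0 X13.750 Y11.000
G1 X11.850 Y13.616
G1 X8.775 Y12.617
G1 X8.775 Y9.383
G1 X11.850 Y8.384
G1 X13.750 Y11.000
M2 ; end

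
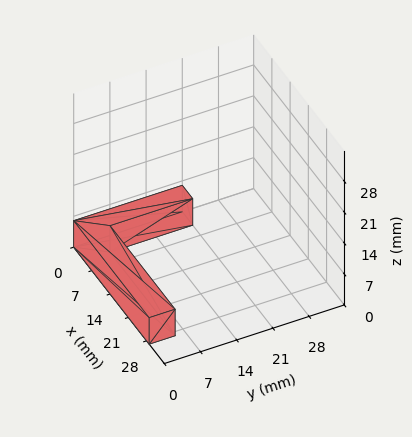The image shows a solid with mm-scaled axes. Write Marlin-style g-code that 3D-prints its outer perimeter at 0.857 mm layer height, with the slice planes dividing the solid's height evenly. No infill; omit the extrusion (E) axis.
Reading the render: the shape is an L-shaped prism: outer 29 × 21 mm, arm thicknesses ≈ 5 mm (horizontal) and 4 mm (vertical), extruded 6 mm in z (dimensions read to the nearest mm from the axis ticks). For the g-code, the solid's height is divided into equal slices at the stated Δz and each level perimeter traced with G1 moves after a G0 lift.

; perimeter-only toolpath
G21 ; units = mm
G90 ; absolute positioning
G28 ; home
; layer 1
G0 Z0.857
G0 X0.000 Y0.000
G1 X29.000 Y0.000
G1 X29.000 Y5.000
G1 X4.000 Y5.000
G1 X4.000 Y21.000
G1 X0.000 Y21.000
G1 X0.000 Y0.000
; layer 2
G0 Z1.714
G0 X0.000 Y0.000
G1 X29.000 Y0.000
G1 X29.000 Y5.000
G1 X4.000 Y5.000
G1 X4.000 Y21.000
G1 X0.000 Y21.000
G1 X0.000 Y0.000
; layer 3
G0 Z2.571
G0 X0.000 Y0.000
G1 X29.000 Y0.000
G1 X29.000 Y5.000
G1 X4.000 Y5.000
G1 X4.000 Y21.000
G1 X0.000 Y21.000
G1 X0.000 Y0.000
; layer 4
G0 Z3.429
G0 X0.000 Y0.000
G1 X29.000 Y0.000
G1 X29.000 Y5.000
G1 X4.000 Y5.000
G1 X4.000 Y21.000
G1 X0.000 Y21.000
G1 X0.000 Y0.000
; layer 5
G0 Z4.286
G0 X0.000 Y0.000
G1 X29.000 Y0.000
G1 X29.000 Y5.000
G1 X4.000 Y5.000
G1 X4.000 Y21.000
G1 X0.000 Y21.000
G1 X0.000 Y0.000
; layer 6
G0 Z5.143
G0 X0.000 Y0.000
G1 X29.000 Y0.000
G1 X29.000 Y5.000
G1 X4.000 Y5.000
G1 X4.000 Y21.000
G1 X0.000 Y21.000
G1 X0.000 Y0.000
; layer 7
G0 Z6.000
G0 X0.000 Y0.000
G1 X29.000 Y0.000
G1 X29.000 Y5.000
G1 X4.000 Y5.000
G1 X4.000 Y21.000
G1 X0.000 Y21.000
G1 X0.000 Y0.000
M2 ; end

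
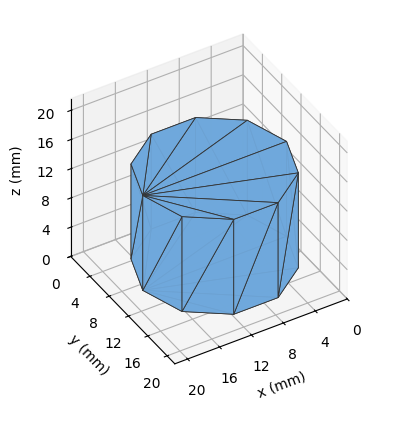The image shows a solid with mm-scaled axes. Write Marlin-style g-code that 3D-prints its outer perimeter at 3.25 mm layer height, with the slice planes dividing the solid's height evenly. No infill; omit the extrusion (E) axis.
Reading the render: the shape is a regular 10-sided prism (a cylinder approximated with 10 flat sides), circumscribed radius ≈ 9 mm, height ≈ 13 mm (dimensions read to the nearest mm from the axis ticks). For the g-code, the solid's height is divided into equal slices at the stated Δz and each level perimeter traced with G1 moves after a G0 lift.

; perimeter-only toolpath
G21 ; units = mm
G90 ; absolute positioning
G28 ; home
; layer 1
G0 Z3.25
G0 X18.00 Y9.00
G1 X16.28 Y14.29
G1 X11.78 Y17.56
G1 X6.22 Y17.56
G1 X1.72 Y14.29
G1 X0.00 Y9.00
G1 X1.72 Y3.71
G1 X6.22 Y0.44
G1 X11.78 Y0.44
G1 X16.28 Y3.71
G1 X18.00 Y9.00
; layer 2
G0 Z6.50
G0 X18.00 Y9.00
G1 X16.28 Y14.29
G1 X11.78 Y17.56
G1 X6.22 Y17.56
G1 X1.72 Y14.29
G1 X0.00 Y9.00
G1 X1.72 Y3.71
G1 X6.22 Y0.44
G1 X11.78 Y0.44
G1 X16.28 Y3.71
G1 X18.00 Y9.00
; layer 3
G0 Z9.75
G0 X18.00 Y9.00
G1 X16.28 Y14.29
G1 X11.78 Y17.56
G1 X6.22 Y17.56
G1 X1.72 Y14.29
G1 X0.00 Y9.00
G1 X1.72 Y3.71
G1 X6.22 Y0.44
G1 X11.78 Y0.44
G1 X16.28 Y3.71
G1 X18.00 Y9.00
; layer 4
G0 Z13.00
G0 X18.00 Y9.00
G1 X16.28 Y14.29
G1 X11.78 Y17.56
G1 X6.22 Y17.56
G1 X1.72 Y14.29
G1 X0.00 Y9.00
G1 X1.72 Y3.71
G1 X6.22 Y0.44
G1 X11.78 Y0.44
G1 X16.28 Y3.71
G1 X18.00 Y9.00
M2 ; end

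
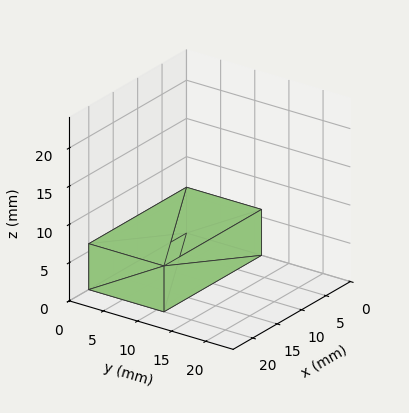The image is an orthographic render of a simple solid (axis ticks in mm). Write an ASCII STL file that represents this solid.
Reading the render: the shape is a rectangular box, roughly 20 × 11 mm footprint and 6 mm tall (dimensions read to the nearest mm from the axis ticks). For the STL, each face is triangulated and given an outward normal.

solid part
  facet normal 0.0000 0.0000 -1.0000
    outer loop
      vertex 20.000 11.000 0.000
      vertex 20.000 0.000 0.000
      vertex 0.000 0.000 0.000
    endloop
  endfacet
  facet normal 0.0000 0.0000 -1.0000
    outer loop
      vertex 0.000 11.000 0.000
      vertex 20.000 11.000 0.000
      vertex 0.000 0.000 0.000
    endloop
  endfacet
  facet normal 0.0000 0.0000 1.0000
    outer loop
      vertex 0.000 0.000 6.000
      vertex 20.000 0.000 6.000
      vertex 20.000 11.000 6.000
    endloop
  endfacet
  facet normal 0.0000 0.0000 1.0000
    outer loop
      vertex 0.000 0.000 6.000
      vertex 20.000 11.000 6.000
      vertex 0.000 11.000 6.000
    endloop
  endfacet
  facet normal 0.0000 -1.0000 0.0000
    outer loop
      vertex 0.000 0.000 0.000
      vertex 20.000 0.000 0.000
      vertex 20.000 0.000 6.000
    endloop
  endfacet
  facet normal 0.0000 -1.0000 0.0000
    outer loop
      vertex 0.000 0.000 0.000
      vertex 20.000 0.000 6.000
      vertex 0.000 0.000 6.000
    endloop
  endfacet
  facet normal 0.0000 1.0000 0.0000
    outer loop
      vertex 20.000 11.000 6.000
      vertex 20.000 11.000 0.000
      vertex 0.000 11.000 0.000
    endloop
  endfacet
  facet normal 0.0000 1.0000 0.0000
    outer loop
      vertex 0.000 11.000 6.000
      vertex 20.000 11.000 6.000
      vertex 0.000 11.000 0.000
    endloop
  endfacet
  facet normal -1.0000 0.0000 0.0000
    outer loop
      vertex 0.000 11.000 6.000
      vertex 0.000 11.000 0.000
      vertex 0.000 0.000 0.000
    endloop
  endfacet
  facet normal -1.0000 0.0000 0.0000
    outer loop
      vertex 0.000 0.000 6.000
      vertex 0.000 11.000 6.000
      vertex 0.000 0.000 0.000
    endloop
  endfacet
  facet normal 1.0000 0.0000 0.0000
    outer loop
      vertex 20.000 0.000 0.000
      vertex 20.000 11.000 0.000
      vertex 20.000 11.000 6.000
    endloop
  endfacet
  facet normal 1.0000 0.0000 0.0000
    outer loop
      vertex 20.000 0.000 0.000
      vertex 20.000 11.000 6.000
      vertex 20.000 0.000 6.000
    endloop
  endfacet
endsolid part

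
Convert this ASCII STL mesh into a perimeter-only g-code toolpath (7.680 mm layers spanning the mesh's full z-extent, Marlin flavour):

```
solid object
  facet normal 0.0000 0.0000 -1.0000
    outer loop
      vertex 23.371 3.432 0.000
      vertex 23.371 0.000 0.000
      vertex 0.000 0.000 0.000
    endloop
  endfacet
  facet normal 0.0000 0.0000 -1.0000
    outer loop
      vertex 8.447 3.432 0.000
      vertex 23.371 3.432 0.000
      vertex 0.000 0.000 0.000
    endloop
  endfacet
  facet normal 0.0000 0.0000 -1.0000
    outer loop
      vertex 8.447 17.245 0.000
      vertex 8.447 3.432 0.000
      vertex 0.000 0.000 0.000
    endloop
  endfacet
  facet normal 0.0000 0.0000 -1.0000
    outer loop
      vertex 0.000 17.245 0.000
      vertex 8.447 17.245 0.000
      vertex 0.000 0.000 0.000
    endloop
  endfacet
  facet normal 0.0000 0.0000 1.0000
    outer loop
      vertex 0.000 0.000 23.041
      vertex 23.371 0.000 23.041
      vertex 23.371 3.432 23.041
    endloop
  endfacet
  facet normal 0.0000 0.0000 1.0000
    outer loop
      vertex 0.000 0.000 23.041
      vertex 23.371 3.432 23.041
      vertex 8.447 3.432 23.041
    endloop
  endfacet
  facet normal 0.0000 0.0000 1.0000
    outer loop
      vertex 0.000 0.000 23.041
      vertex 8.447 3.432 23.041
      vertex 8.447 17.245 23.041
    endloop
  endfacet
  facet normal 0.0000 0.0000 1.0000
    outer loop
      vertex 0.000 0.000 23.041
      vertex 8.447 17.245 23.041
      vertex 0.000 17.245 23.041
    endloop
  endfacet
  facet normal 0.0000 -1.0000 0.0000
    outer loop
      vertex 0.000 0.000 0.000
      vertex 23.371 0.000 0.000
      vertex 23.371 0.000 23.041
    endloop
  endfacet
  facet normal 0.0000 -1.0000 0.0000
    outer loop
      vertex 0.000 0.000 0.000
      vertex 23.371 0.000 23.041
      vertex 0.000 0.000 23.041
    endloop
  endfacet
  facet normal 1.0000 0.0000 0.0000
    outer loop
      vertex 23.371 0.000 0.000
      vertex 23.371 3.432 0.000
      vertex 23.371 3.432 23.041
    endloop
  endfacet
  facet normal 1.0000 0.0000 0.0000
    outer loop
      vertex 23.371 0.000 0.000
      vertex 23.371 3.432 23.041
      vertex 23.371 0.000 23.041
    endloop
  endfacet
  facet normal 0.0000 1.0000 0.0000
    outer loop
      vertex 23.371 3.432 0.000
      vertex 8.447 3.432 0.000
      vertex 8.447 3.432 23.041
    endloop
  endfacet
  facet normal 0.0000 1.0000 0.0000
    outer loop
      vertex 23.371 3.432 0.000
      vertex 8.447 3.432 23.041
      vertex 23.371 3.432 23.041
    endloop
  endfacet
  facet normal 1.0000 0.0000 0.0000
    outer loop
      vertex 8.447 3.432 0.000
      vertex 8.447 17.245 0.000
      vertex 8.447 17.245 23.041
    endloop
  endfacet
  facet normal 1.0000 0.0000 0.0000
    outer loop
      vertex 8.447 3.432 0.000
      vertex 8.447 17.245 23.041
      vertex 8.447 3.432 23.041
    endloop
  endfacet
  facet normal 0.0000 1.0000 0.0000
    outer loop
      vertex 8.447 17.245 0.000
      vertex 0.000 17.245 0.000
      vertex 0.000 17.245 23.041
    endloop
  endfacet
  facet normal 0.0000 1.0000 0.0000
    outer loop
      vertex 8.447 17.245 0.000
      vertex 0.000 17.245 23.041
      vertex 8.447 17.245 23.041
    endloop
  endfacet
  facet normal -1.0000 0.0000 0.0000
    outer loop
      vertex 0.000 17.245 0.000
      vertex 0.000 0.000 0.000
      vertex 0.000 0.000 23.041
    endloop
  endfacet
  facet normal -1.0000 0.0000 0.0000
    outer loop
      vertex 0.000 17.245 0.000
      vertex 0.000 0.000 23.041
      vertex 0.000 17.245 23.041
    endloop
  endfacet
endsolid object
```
; perimeter-only toolpath
G21 ; units = mm
G90 ; absolute positioning
G28 ; home
; layer 1
G0 Z7.680
G0 X0.000 Y0.000
G1 X23.371 Y0.000
G1 X23.371 Y3.432
G1 X8.447 Y3.432
G1 X8.447 Y17.245
G1 X0.000 Y17.245
G1 X0.000 Y0.000
; layer 2
G0 Z15.361
G0 X0.000 Y0.000
G1 X23.371 Y0.000
G1 X23.371 Y3.432
G1 X8.447 Y3.432
G1 X8.447 Y17.245
G1 X0.000 Y17.245
G1 X0.000 Y0.000
; layer 3
G0 Z23.041
G0 X0.000 Y0.000
G1 X23.371 Y0.000
G1 X23.371 Y3.432
G1 X8.447 Y3.432
G1 X8.447 Y17.245
G1 X0.000 Y17.245
G1 X0.000 Y0.000
M2 ; end

The solid is an L-shaped prism: outer 23.4 × 17.2 mm, arm thicknesses ≈ 3.43 mm (horizontal) and 8.45 mm (vertical), extruded 23 mm in z. Slicing at Δz = 7.680 mm — 3 equal slices spanning the solid's height, so layer i sits at z = i·h/3 — gives 3 non-empty perimeters. Each is a 6-segment closed polygon; G0 lifts to the layer z and rapids to the start vertex, then G1 traces the edges.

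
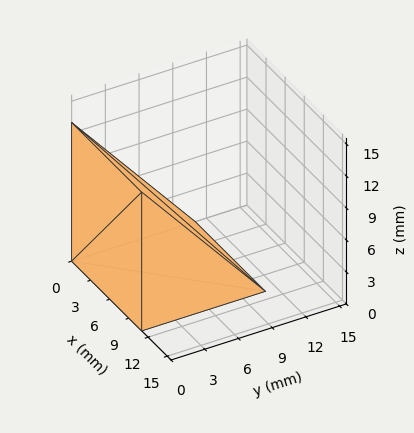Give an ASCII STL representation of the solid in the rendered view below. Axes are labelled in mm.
Reading the render: the shape is a wedge (ramp): 11 × 11 mm base, rising to 13 mm along the y=0 edge and sloping linearly to z=0 at y=11 (dimensions read to the nearest mm from the axis ticks). For the STL, each face is triangulated and given an outward normal.

solid part
  facet normal 0.0000 0.0000 -1.0000
    outer loop
      vertex 11.0 11.0 0.0
      vertex 11.0 0.0 0.0
      vertex 0.0 0.0 0.0
    endloop
  endfacet
  facet normal 0.0000 0.0000 -1.0000
    outer loop
      vertex 0.0 11.0 0.0
      vertex 11.0 11.0 0.0
      vertex 0.0 0.0 0.0
    endloop
  endfacet
  facet normal 0.0000 -1.0000 0.0000
    outer loop
      vertex 0.0 0.0 0.0
      vertex 11.0 0.0 0.0
      vertex 11.0 0.0 13.0
    endloop
  endfacet
  facet normal 0.0000 -1.0000 0.0000
    outer loop
      vertex 0.0 0.0 0.0
      vertex 11.0 0.0 13.0
      vertex 0.0 0.0 13.0
    endloop
  endfacet
  facet normal 0.0000 0.7634 0.6459
    outer loop
      vertex 0.0 0.0 13.0
      vertex 11.0 0.0 13.0
      vertex 11.0 11.0 0.0
    endloop
  endfacet
  facet normal 0.0000 0.7634 0.6459
    outer loop
      vertex 0.0 0.0 13.0
      vertex 11.0 11.0 0.0
      vertex 0.0 11.0 0.0
    endloop
  endfacet
  facet normal -1.0000 0.0000 0.0000
    outer loop
      vertex 0.0 0.0 13.0
      vertex 0.0 11.0 0.0
      vertex 0.0 0.0 0.0
    endloop
  endfacet
  facet normal 1.0000 0.0000 0.0000
    outer loop
      vertex 11.0 0.0 0.0
      vertex 11.0 11.0 0.0
      vertex 11.0 0.0 13.0
    endloop
  endfacet
endsolid part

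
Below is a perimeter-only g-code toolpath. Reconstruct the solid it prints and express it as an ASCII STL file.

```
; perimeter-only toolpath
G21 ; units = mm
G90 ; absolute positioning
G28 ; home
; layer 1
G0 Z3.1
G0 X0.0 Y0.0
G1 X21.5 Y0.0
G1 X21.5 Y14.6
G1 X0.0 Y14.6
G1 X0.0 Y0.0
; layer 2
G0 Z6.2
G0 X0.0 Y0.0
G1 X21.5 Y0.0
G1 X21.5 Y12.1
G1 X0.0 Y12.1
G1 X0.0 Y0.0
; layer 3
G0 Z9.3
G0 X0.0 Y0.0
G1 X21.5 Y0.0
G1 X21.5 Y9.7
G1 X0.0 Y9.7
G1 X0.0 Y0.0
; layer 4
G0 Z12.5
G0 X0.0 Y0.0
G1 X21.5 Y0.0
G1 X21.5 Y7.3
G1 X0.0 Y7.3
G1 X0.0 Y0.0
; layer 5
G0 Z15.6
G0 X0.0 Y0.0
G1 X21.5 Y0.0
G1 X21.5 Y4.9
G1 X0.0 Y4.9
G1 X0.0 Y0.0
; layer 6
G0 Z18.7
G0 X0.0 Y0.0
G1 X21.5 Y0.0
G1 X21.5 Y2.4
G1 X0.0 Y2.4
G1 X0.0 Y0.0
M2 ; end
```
solid part
  facet normal 0.0000 0.0000 -1.0000
    outer loop
      vertex 21.5 17.0 0.0
      vertex 21.5 0.0 0.0
      vertex 0.0 0.0 0.0
    endloop
  endfacet
  facet normal 0.0000 0.0000 -1.0000
    outer loop
      vertex 0.0 17.0 0.0
      vertex 21.5 17.0 0.0
      vertex 0.0 0.0 0.0
    endloop
  endfacet
  facet normal 0.0000 -1.0000 0.0000
    outer loop
      vertex 0.0 0.0 0.0
      vertex 21.5 0.0 0.0
      vertex 21.5 0.0 21.8
    endloop
  endfacet
  facet normal 0.0000 -1.0000 0.0000
    outer loop
      vertex 0.0 0.0 0.0
      vertex 21.5 0.0 21.8
      vertex 0.0 0.0 21.8
    endloop
  endfacet
  facet normal 0.0000 0.7886 0.6149
    outer loop
      vertex 0.0 0.0 21.8
      vertex 21.5 0.0 21.8
      vertex 21.5 17.0 0.0
    endloop
  endfacet
  facet normal 0.0000 0.7886 0.6149
    outer loop
      vertex 0.0 0.0 21.8
      vertex 21.5 17.0 0.0
      vertex 0.0 17.0 0.0
    endloop
  endfacet
  facet normal -1.0000 0.0000 0.0000
    outer loop
      vertex 0.0 0.0 21.8
      vertex 0.0 17.0 0.0
      vertex 0.0 0.0 0.0
    endloop
  endfacet
  facet normal 1.0000 0.0000 0.0000
    outer loop
      vertex 21.5 0.0 0.0
      vertex 21.5 17.0 0.0
      vertex 21.5 0.0 21.8
    endloop
  endfacet
endsolid part

The G0 Z moves step by Δz≈3.1 mm. The G1 loops shrink linearly with z, so the solid tapers from its base footprint up to z≈21.8. Closing with a flat bottom cap and the tapered top and triangulating gives 8 facets — a wedge (ramp): 21.5 × 17 mm base, rising to 21.8 mm along the y=0 edge and sloping linearly to z=0 at y=17.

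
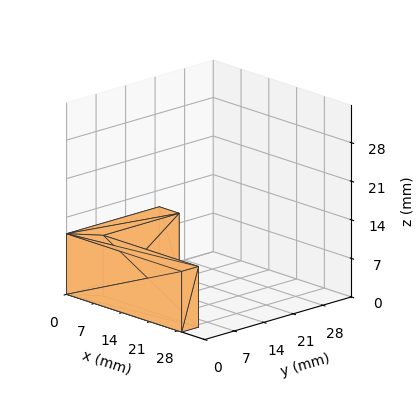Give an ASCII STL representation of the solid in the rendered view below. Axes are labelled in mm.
Reading the render: the shape is an L-shaped prism: outer 29 × 22 mm, arm thicknesses ≈ 4 mm (horizontal) and 5 mm (vertical), extruded 11 mm in z (dimensions read to the nearest mm from the axis ticks). For the STL, each face is triangulated and given an outward normal.

solid part
  facet normal 0.0000 0.0000 -1.0000
    outer loop
      vertex 29.0 4.0 0.0
      vertex 29.0 0.0 0.0
      vertex 0.0 0.0 0.0
    endloop
  endfacet
  facet normal 0.0000 0.0000 -1.0000
    outer loop
      vertex 5.0 4.0 0.0
      vertex 29.0 4.0 0.0
      vertex 0.0 0.0 0.0
    endloop
  endfacet
  facet normal 0.0000 0.0000 -1.0000
    outer loop
      vertex 5.0 22.0 0.0
      vertex 5.0 4.0 0.0
      vertex 0.0 0.0 0.0
    endloop
  endfacet
  facet normal 0.0000 0.0000 -1.0000
    outer loop
      vertex 0.0 22.0 0.0
      vertex 5.0 22.0 0.0
      vertex 0.0 0.0 0.0
    endloop
  endfacet
  facet normal 0.0000 0.0000 1.0000
    outer loop
      vertex 0.0 0.0 11.0
      vertex 29.0 0.0 11.0
      vertex 29.0 4.0 11.0
    endloop
  endfacet
  facet normal 0.0000 0.0000 1.0000
    outer loop
      vertex 0.0 0.0 11.0
      vertex 29.0 4.0 11.0
      vertex 5.0 4.0 11.0
    endloop
  endfacet
  facet normal 0.0000 0.0000 1.0000
    outer loop
      vertex 0.0 0.0 11.0
      vertex 5.0 4.0 11.0
      vertex 5.0 22.0 11.0
    endloop
  endfacet
  facet normal 0.0000 0.0000 1.0000
    outer loop
      vertex 0.0 0.0 11.0
      vertex 5.0 22.0 11.0
      vertex 0.0 22.0 11.0
    endloop
  endfacet
  facet normal 0.0000 -1.0000 0.0000
    outer loop
      vertex 0.0 0.0 0.0
      vertex 29.0 0.0 0.0
      vertex 29.0 0.0 11.0
    endloop
  endfacet
  facet normal 0.0000 -1.0000 0.0000
    outer loop
      vertex 0.0 0.0 0.0
      vertex 29.0 0.0 11.0
      vertex 0.0 0.0 11.0
    endloop
  endfacet
  facet normal 1.0000 0.0000 0.0000
    outer loop
      vertex 29.0 0.0 0.0
      vertex 29.0 4.0 0.0
      vertex 29.0 4.0 11.0
    endloop
  endfacet
  facet normal 1.0000 0.0000 0.0000
    outer loop
      vertex 29.0 0.0 0.0
      vertex 29.0 4.0 11.0
      vertex 29.0 0.0 11.0
    endloop
  endfacet
  facet normal 0.0000 1.0000 0.0000
    outer loop
      vertex 29.0 4.0 0.0
      vertex 5.0 4.0 0.0
      vertex 5.0 4.0 11.0
    endloop
  endfacet
  facet normal 0.0000 1.0000 0.0000
    outer loop
      vertex 29.0 4.0 0.0
      vertex 5.0 4.0 11.0
      vertex 29.0 4.0 11.0
    endloop
  endfacet
  facet normal 1.0000 0.0000 0.0000
    outer loop
      vertex 5.0 4.0 0.0
      vertex 5.0 22.0 0.0
      vertex 5.0 22.0 11.0
    endloop
  endfacet
  facet normal 1.0000 0.0000 0.0000
    outer loop
      vertex 5.0 4.0 0.0
      vertex 5.0 22.0 11.0
      vertex 5.0 4.0 11.0
    endloop
  endfacet
  facet normal 0.0000 1.0000 0.0000
    outer loop
      vertex 5.0 22.0 0.0
      vertex 0.0 22.0 0.0
      vertex 0.0 22.0 11.0
    endloop
  endfacet
  facet normal 0.0000 1.0000 0.0000
    outer loop
      vertex 5.0 22.0 0.0
      vertex 0.0 22.0 11.0
      vertex 5.0 22.0 11.0
    endloop
  endfacet
  facet normal -1.0000 0.0000 0.0000
    outer loop
      vertex 0.0 22.0 0.0
      vertex 0.0 0.0 0.0
      vertex 0.0 0.0 11.0
    endloop
  endfacet
  facet normal -1.0000 0.0000 0.0000
    outer loop
      vertex 0.0 22.0 0.0
      vertex 0.0 0.0 11.0
      vertex 0.0 22.0 11.0
    endloop
  endfacet
endsolid part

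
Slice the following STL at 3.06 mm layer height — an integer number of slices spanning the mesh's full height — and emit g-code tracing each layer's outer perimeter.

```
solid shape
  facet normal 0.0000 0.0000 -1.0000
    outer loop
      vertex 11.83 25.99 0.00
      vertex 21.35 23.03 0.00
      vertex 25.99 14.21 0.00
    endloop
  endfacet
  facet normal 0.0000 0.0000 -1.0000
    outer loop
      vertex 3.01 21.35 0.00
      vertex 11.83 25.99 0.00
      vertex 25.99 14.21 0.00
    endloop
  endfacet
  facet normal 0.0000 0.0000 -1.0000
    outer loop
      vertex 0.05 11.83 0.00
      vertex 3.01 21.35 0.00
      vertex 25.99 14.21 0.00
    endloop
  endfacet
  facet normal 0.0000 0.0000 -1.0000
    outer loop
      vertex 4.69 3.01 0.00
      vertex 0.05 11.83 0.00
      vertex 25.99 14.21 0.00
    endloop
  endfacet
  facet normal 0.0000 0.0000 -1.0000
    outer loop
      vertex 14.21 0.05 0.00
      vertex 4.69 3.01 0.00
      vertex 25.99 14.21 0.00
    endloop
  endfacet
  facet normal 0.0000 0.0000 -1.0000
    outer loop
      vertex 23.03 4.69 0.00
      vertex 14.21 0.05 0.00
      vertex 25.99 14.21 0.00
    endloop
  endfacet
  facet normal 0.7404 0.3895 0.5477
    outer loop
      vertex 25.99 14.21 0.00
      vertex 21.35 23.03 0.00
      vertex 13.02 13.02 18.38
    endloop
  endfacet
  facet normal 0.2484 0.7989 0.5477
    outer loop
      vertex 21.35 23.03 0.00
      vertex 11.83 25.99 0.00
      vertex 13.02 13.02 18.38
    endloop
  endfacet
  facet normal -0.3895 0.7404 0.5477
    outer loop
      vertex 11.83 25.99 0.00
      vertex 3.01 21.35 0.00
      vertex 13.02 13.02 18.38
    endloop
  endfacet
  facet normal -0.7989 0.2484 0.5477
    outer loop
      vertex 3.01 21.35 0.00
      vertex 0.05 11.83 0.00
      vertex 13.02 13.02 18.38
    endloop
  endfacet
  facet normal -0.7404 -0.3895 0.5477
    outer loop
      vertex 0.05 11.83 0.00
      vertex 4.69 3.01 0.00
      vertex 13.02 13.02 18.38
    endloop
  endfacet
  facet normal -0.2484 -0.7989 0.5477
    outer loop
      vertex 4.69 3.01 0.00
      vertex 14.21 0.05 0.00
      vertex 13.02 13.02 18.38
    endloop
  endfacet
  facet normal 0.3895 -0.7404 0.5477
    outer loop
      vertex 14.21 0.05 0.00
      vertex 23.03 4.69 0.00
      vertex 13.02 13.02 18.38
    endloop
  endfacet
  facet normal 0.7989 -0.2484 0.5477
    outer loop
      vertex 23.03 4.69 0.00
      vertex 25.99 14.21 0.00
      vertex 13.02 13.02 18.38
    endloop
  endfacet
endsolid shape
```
; perimeter-only toolpath
G21 ; units = mm
G90 ; absolute positioning
G28 ; home
; layer 1
G0 Z3.06
G0 X23.83 Y14.01
G1 X19.96 Y21.36
G1 X12.03 Y23.83
G1 X4.68 Y19.96
G1 X2.21 Y12.03
G1 X6.08 Y4.68
G1 X14.01 Y2.21
G1 X21.36 Y6.08
G1 X23.83 Y14.01
; layer 2
G0 Z6.13
G0 X21.67 Y13.81
G1 X18.57 Y19.69
G1 X12.23 Y21.67
G1 X6.35 Y18.57
G1 X4.37 Y12.23
G1 X7.47 Y6.35
G1 X13.81 Y4.37
G1 X19.69 Y7.47
G1 X21.67 Y13.81
; layer 3
G0 Z9.19
G0 X19.50 Y13.62
G1 X17.19 Y18.02
G1 X12.43 Y19.50
G1 X8.02 Y17.19
G1 X6.54 Y12.43
G1 X8.86 Y8.02
G1 X13.62 Y6.54
G1 X18.02 Y8.86
G1 X19.50 Y13.62
; layer 4
G0 Z12.25
G0 X17.34 Y13.42
G1 X15.80 Y16.36
G1 X12.62 Y17.34
G1 X9.68 Y15.80
G1 X8.70 Y12.62
G1 X10.24 Y9.68
G1 X13.42 Y8.70
G1 X16.36 Y10.24
G1 X17.34 Y13.42
; layer 5
G0 Z15.32
G0 X15.18 Y13.22
G1 X14.41 Y14.69
G1 X12.82 Y15.18
G1 X11.35 Y14.41
G1 X10.86 Y12.82
G1 X11.63 Y11.35
G1 X13.22 Y10.86
G1 X14.69 Y11.63
G1 X15.18 Y13.22
M2 ; end

The solid is a regular 8-sided pyramid, base circumscribed radius ≈ 13 mm, apex at z ≈ 18.4 mm. Slicing at Δz = 3.06 mm — 6 equal slices spanning the solid's height, so layer i sits at z = i·h/6 — gives 5 non-empty perimeters. Each is a 8-segment closed polygon; G0 lifts to the layer z and rapids to the start vertex, then G1 traces the edges. The cross-section shrinks linearly with z (the slice at the apex is degenerate and omitted).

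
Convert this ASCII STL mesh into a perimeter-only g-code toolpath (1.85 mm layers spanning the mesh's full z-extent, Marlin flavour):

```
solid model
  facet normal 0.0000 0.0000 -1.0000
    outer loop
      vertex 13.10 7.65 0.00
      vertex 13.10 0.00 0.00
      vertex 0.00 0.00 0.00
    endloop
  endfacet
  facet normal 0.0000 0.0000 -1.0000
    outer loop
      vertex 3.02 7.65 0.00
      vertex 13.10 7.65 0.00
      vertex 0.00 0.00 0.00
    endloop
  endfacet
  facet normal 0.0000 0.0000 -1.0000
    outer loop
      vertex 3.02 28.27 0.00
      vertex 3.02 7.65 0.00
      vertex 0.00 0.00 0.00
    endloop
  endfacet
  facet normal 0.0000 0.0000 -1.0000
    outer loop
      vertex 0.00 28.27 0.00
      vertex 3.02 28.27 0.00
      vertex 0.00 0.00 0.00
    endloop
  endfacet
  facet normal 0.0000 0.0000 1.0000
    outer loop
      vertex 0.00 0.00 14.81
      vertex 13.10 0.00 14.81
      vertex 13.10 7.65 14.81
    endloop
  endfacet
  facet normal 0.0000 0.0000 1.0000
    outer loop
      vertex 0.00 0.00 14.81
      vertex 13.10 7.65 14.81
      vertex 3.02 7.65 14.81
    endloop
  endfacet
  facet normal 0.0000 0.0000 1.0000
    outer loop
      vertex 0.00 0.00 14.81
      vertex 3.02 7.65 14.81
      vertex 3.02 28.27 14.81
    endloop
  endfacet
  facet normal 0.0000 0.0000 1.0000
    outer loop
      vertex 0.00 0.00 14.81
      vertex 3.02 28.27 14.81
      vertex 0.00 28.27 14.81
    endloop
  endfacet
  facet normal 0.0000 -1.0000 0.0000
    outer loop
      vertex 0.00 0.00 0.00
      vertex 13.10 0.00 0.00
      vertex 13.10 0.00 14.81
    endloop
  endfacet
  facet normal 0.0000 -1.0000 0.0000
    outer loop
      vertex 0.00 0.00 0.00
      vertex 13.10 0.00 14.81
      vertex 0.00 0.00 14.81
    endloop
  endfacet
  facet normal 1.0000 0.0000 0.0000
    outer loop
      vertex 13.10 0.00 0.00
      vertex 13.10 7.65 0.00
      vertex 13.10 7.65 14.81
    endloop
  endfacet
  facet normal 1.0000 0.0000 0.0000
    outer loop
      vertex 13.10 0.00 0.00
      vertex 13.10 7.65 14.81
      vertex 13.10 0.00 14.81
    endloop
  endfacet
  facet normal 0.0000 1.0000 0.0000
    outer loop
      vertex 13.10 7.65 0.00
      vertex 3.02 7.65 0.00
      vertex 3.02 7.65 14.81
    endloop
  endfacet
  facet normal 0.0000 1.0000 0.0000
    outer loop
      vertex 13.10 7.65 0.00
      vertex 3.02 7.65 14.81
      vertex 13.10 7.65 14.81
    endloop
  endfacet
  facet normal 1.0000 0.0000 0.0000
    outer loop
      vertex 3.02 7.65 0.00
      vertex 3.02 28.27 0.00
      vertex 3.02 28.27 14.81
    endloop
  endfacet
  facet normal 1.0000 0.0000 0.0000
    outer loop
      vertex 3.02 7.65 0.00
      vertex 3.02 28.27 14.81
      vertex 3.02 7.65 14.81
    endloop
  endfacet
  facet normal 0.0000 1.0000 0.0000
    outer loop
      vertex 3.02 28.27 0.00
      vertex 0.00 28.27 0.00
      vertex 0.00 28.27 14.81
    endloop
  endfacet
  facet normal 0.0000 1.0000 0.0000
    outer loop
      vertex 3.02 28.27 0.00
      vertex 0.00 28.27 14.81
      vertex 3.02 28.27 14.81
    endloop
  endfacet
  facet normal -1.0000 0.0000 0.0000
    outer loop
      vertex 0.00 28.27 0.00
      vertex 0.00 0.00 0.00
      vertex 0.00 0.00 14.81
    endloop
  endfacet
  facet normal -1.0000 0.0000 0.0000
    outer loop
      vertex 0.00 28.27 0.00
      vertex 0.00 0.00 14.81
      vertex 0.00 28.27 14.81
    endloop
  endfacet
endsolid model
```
; perimeter-only toolpath
G21 ; units = mm
G90 ; absolute positioning
G28 ; home
; layer 1
G0 Z1.85
G0 X0.00 Y0.00
G1 X13.10 Y0.00
G1 X13.10 Y7.65
G1 X3.02 Y7.65
G1 X3.02 Y28.27
G1 X0.00 Y28.27
G1 X0.00 Y0.00
; layer 2
G0 Z3.70
G0 X0.00 Y0.00
G1 X13.10 Y0.00
G1 X13.10 Y7.65
G1 X3.02 Y7.65
G1 X3.02 Y28.27
G1 X0.00 Y28.27
G1 X0.00 Y0.00
; layer 3
G0 Z5.55
G0 X0.00 Y0.00
G1 X13.10 Y0.00
G1 X13.10 Y7.65
G1 X3.02 Y7.65
G1 X3.02 Y28.27
G1 X0.00 Y28.27
G1 X0.00 Y0.00
; layer 4
G0 Z7.41
G0 X0.00 Y0.00
G1 X13.10 Y0.00
G1 X13.10 Y7.65
G1 X3.02 Y7.65
G1 X3.02 Y28.27
G1 X0.00 Y28.27
G1 X0.00 Y0.00
; layer 5
G0 Z9.26
G0 X0.00 Y0.00
G1 X13.10 Y0.00
G1 X13.10 Y7.65
G1 X3.02 Y7.65
G1 X3.02 Y28.27
G1 X0.00 Y28.27
G1 X0.00 Y0.00
; layer 6
G0 Z11.11
G0 X0.00 Y0.00
G1 X13.10 Y0.00
G1 X13.10 Y7.65
G1 X3.02 Y7.65
G1 X3.02 Y28.27
G1 X0.00 Y28.27
G1 X0.00 Y0.00
; layer 7
G0 Z12.96
G0 X0.00 Y0.00
G1 X13.10 Y0.00
G1 X13.10 Y7.65
G1 X3.02 Y7.65
G1 X3.02 Y28.27
G1 X0.00 Y28.27
G1 X0.00 Y0.00
; layer 8
G0 Z14.81
G0 X0.00 Y0.00
G1 X13.10 Y0.00
G1 X13.10 Y7.65
G1 X3.02 Y7.65
G1 X3.02 Y28.27
G1 X0.00 Y28.27
G1 X0.00 Y0.00
M2 ; end

The solid is an L-shaped prism: outer 13.1 × 28.3 mm, arm thicknesses ≈ 7.65 mm (horizontal) and 3.02 mm (vertical), extruded 14.8 mm in z. Slicing at Δz = 1.85 mm — 8 equal slices spanning the solid's height, so layer i sits at z = i·h/8 — gives 8 non-empty perimeters. Each is a 6-segment closed polygon; G0 lifts to the layer z and rapids to the start vertex, then G1 traces the edges.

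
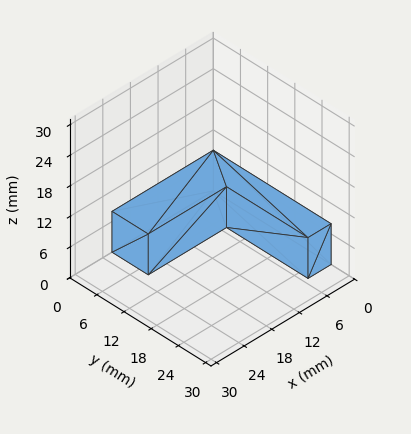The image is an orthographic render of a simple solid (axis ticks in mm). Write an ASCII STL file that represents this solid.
Reading the render: the shape is an L-shaped prism: outer 22 × 26 mm, arm thicknesses ≈ 8 mm (horizontal) and 5 mm (vertical), extruded 8 mm in z (dimensions read to the nearest mm from the axis ticks). For the STL, each face is triangulated and given an outward normal.

solid part
  facet normal 0.0000 0.0000 -1.0000
    outer loop
      vertex 22.000 8.000 0.000
      vertex 22.000 0.000 0.000
      vertex 0.000 0.000 0.000
    endloop
  endfacet
  facet normal 0.0000 0.0000 -1.0000
    outer loop
      vertex 5.000 8.000 0.000
      vertex 22.000 8.000 0.000
      vertex 0.000 0.000 0.000
    endloop
  endfacet
  facet normal 0.0000 0.0000 -1.0000
    outer loop
      vertex 5.000 26.000 0.000
      vertex 5.000 8.000 0.000
      vertex 0.000 0.000 0.000
    endloop
  endfacet
  facet normal 0.0000 0.0000 -1.0000
    outer loop
      vertex 0.000 26.000 0.000
      vertex 5.000 26.000 0.000
      vertex 0.000 0.000 0.000
    endloop
  endfacet
  facet normal 0.0000 0.0000 1.0000
    outer loop
      vertex 0.000 0.000 8.000
      vertex 22.000 0.000 8.000
      vertex 22.000 8.000 8.000
    endloop
  endfacet
  facet normal 0.0000 0.0000 1.0000
    outer loop
      vertex 0.000 0.000 8.000
      vertex 22.000 8.000 8.000
      vertex 5.000 8.000 8.000
    endloop
  endfacet
  facet normal 0.0000 0.0000 1.0000
    outer loop
      vertex 0.000 0.000 8.000
      vertex 5.000 8.000 8.000
      vertex 5.000 26.000 8.000
    endloop
  endfacet
  facet normal 0.0000 0.0000 1.0000
    outer loop
      vertex 0.000 0.000 8.000
      vertex 5.000 26.000 8.000
      vertex 0.000 26.000 8.000
    endloop
  endfacet
  facet normal 0.0000 -1.0000 0.0000
    outer loop
      vertex 0.000 0.000 0.000
      vertex 22.000 0.000 0.000
      vertex 22.000 0.000 8.000
    endloop
  endfacet
  facet normal 0.0000 -1.0000 0.0000
    outer loop
      vertex 0.000 0.000 0.000
      vertex 22.000 0.000 8.000
      vertex 0.000 0.000 8.000
    endloop
  endfacet
  facet normal 1.0000 0.0000 0.0000
    outer loop
      vertex 22.000 0.000 0.000
      vertex 22.000 8.000 0.000
      vertex 22.000 8.000 8.000
    endloop
  endfacet
  facet normal 1.0000 0.0000 0.0000
    outer loop
      vertex 22.000 0.000 0.000
      vertex 22.000 8.000 8.000
      vertex 22.000 0.000 8.000
    endloop
  endfacet
  facet normal 0.0000 1.0000 0.0000
    outer loop
      vertex 22.000 8.000 0.000
      vertex 5.000 8.000 0.000
      vertex 5.000 8.000 8.000
    endloop
  endfacet
  facet normal 0.0000 1.0000 0.0000
    outer loop
      vertex 22.000 8.000 0.000
      vertex 5.000 8.000 8.000
      vertex 22.000 8.000 8.000
    endloop
  endfacet
  facet normal 1.0000 0.0000 0.0000
    outer loop
      vertex 5.000 8.000 0.000
      vertex 5.000 26.000 0.000
      vertex 5.000 26.000 8.000
    endloop
  endfacet
  facet normal 1.0000 0.0000 0.0000
    outer loop
      vertex 5.000 8.000 0.000
      vertex 5.000 26.000 8.000
      vertex 5.000 8.000 8.000
    endloop
  endfacet
  facet normal 0.0000 1.0000 0.0000
    outer loop
      vertex 5.000 26.000 0.000
      vertex 0.000 26.000 0.000
      vertex 0.000 26.000 8.000
    endloop
  endfacet
  facet normal 0.0000 1.0000 0.0000
    outer loop
      vertex 5.000 26.000 0.000
      vertex 0.000 26.000 8.000
      vertex 5.000 26.000 8.000
    endloop
  endfacet
  facet normal -1.0000 0.0000 0.0000
    outer loop
      vertex 0.000 26.000 0.000
      vertex 0.000 0.000 0.000
      vertex 0.000 0.000 8.000
    endloop
  endfacet
  facet normal -1.0000 0.0000 0.0000
    outer loop
      vertex 0.000 26.000 0.000
      vertex 0.000 0.000 8.000
      vertex 0.000 26.000 8.000
    endloop
  endfacet
endsolid part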